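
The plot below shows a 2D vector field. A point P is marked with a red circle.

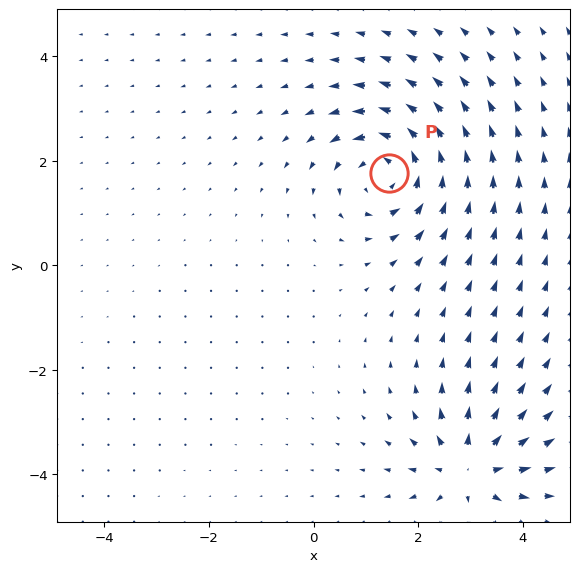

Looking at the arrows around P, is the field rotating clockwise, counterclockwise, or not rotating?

Near P at (1.4, 1.8) the arrows circulate counterclockwise. The curl (z-component) there is about +6; positive curl means counterclockwise rotation.

counterclockwise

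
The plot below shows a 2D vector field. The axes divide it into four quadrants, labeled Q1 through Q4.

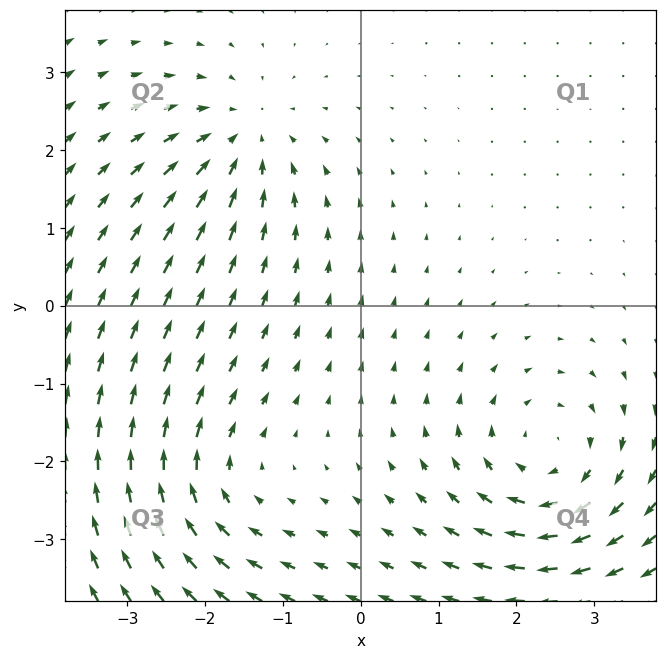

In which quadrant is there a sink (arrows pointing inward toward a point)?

Q2

The sink sits at approximately (-1.5, 2.1), which lies in quadrant Q2. The divergence there is about -4, negative as expected for a sink.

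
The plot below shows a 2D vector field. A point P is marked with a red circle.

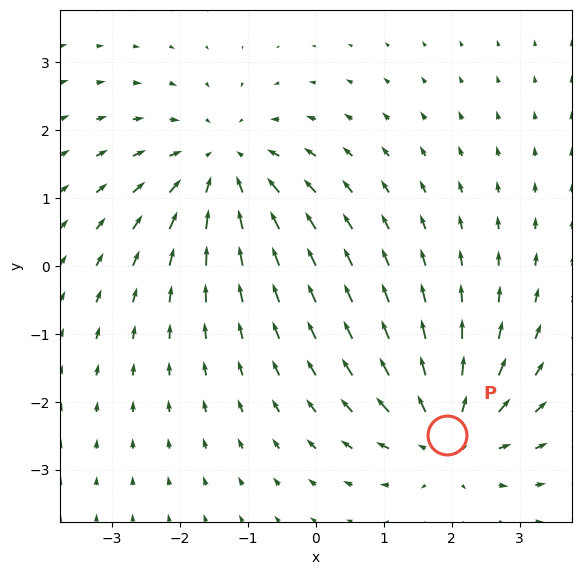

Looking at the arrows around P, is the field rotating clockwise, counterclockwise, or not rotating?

not rotating

Near P at (1.9, -2.5) the arrows show no circulation. The curl there is ≈0.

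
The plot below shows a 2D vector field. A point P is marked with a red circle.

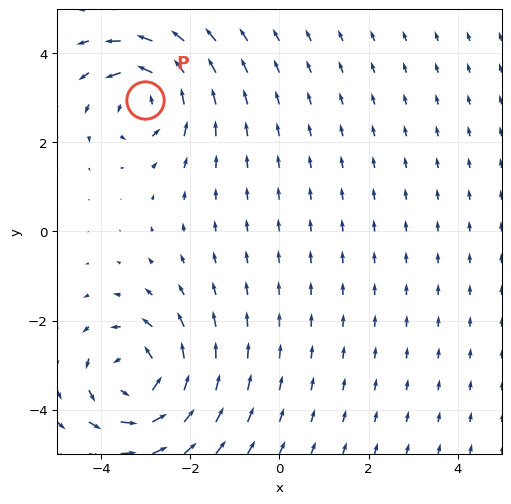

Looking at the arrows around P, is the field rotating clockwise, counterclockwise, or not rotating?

Near P at (-3.0, 2.9) the arrows circulate counterclockwise. The curl (z-component) there is about +4; positive curl means counterclockwise rotation.

counterclockwise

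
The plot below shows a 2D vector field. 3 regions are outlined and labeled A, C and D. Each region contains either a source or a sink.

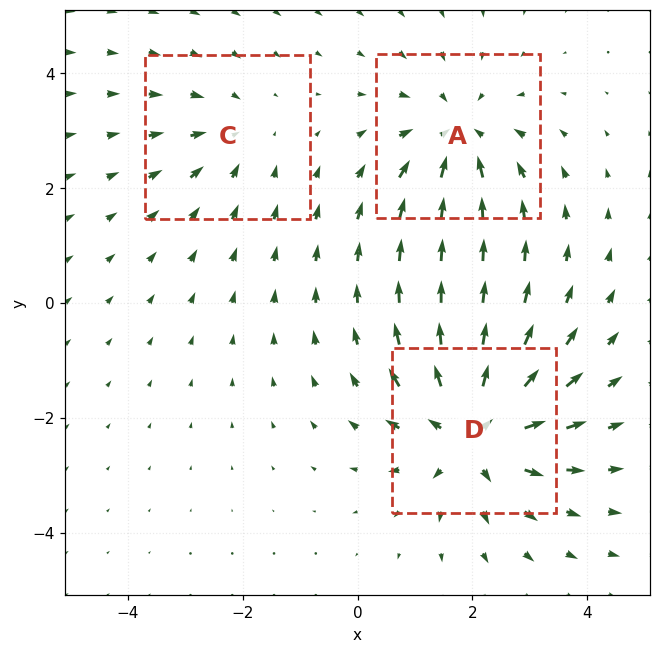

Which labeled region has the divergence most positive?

D

Divergence at each region's feature centre — A: about -3, C: about -2, D: about +5. Region D is most positive.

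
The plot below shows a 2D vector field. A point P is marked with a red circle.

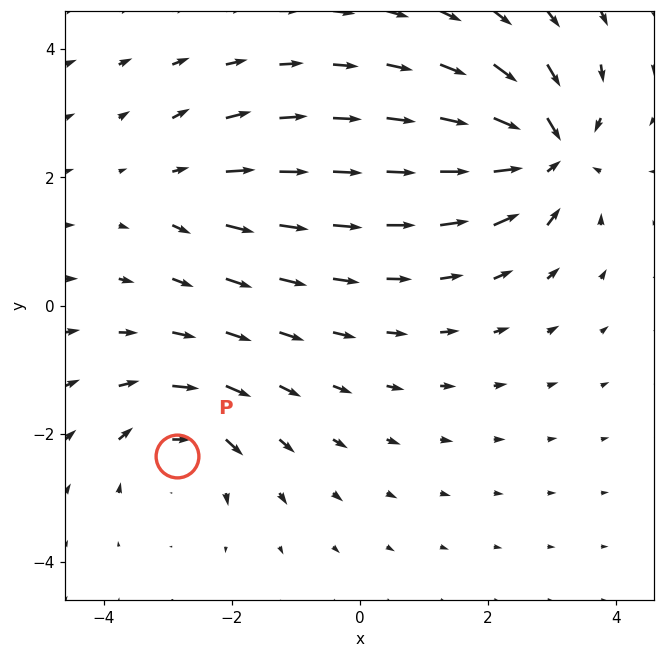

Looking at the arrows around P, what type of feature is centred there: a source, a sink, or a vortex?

vortex

At P (-2.8, -2.3) the arrows circulate clockwise. Divergence ≈0, curl about -4 — near-zero divergence with nonzero curl is a vortex.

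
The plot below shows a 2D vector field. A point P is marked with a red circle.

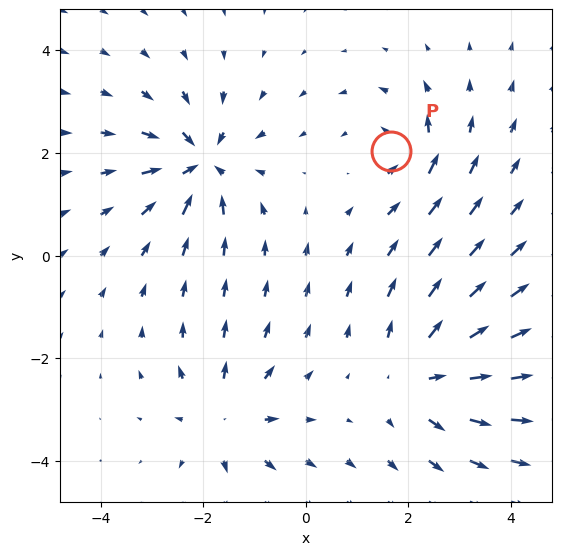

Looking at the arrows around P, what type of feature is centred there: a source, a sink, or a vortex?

At P (1.7, 2.0) the arrows circulate counterclockwise. Divergence ≈0, curl about +3 — near-zero divergence with nonzero curl is a vortex.

vortex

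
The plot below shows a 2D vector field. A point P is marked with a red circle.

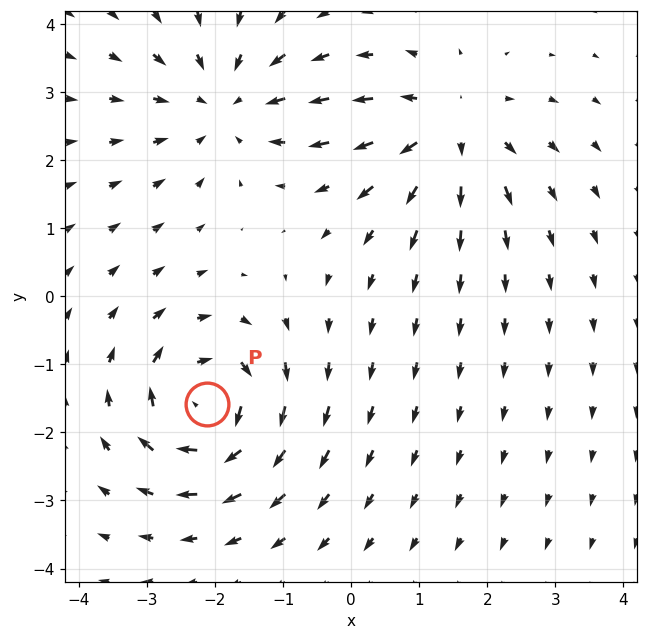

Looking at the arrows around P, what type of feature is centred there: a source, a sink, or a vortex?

At P (-2.1, -1.6) the arrows circulate clockwise. Divergence ≈0, curl about -6 — near-zero divergence with nonzero curl is a vortex.

vortex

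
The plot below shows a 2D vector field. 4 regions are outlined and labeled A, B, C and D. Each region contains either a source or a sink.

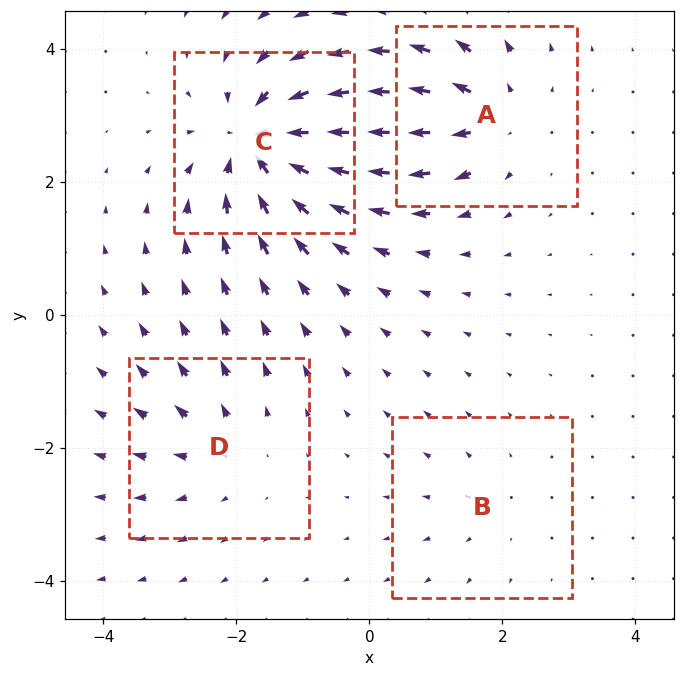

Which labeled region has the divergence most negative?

C

Divergence at each region's feature centre — A: about +5, B: about +2, C: about -8, D: about +3. Region C is most negative.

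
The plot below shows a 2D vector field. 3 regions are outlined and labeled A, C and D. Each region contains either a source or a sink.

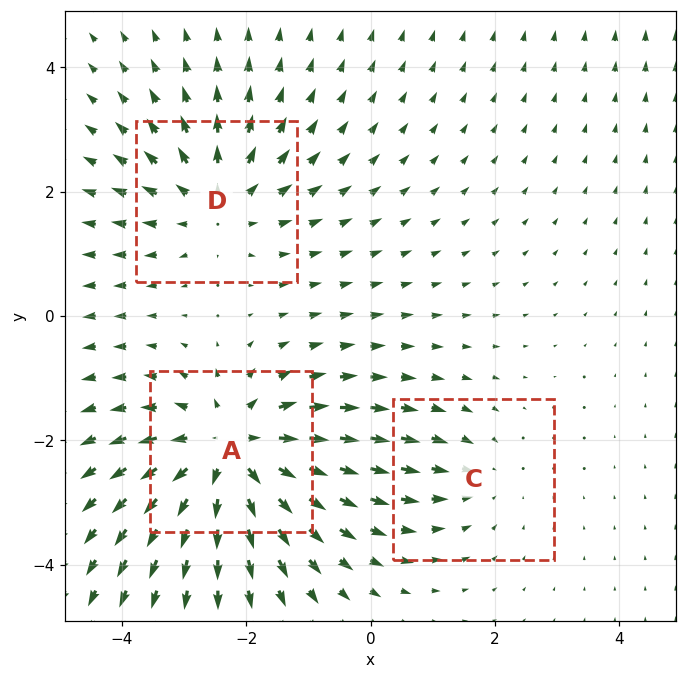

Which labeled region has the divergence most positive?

Divergence at each region's feature centre — A: about +5, C: about -2, D: about +3. Region A is most positive.

A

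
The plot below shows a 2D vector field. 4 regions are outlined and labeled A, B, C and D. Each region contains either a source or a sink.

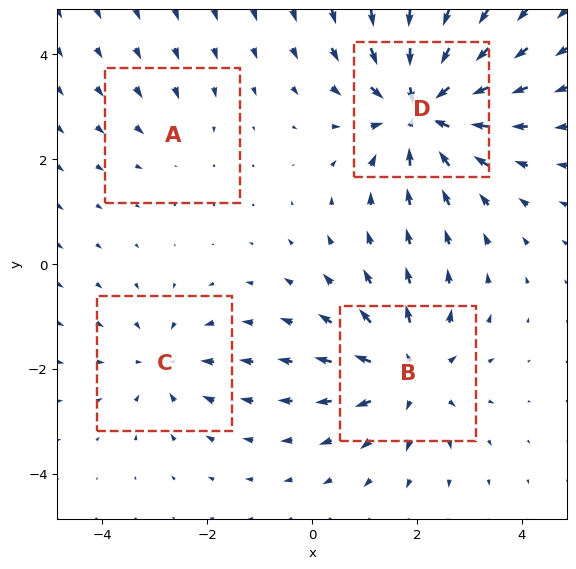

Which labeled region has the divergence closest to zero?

A

Divergence at each region's feature centre — A: about -2, B: about +5, C: about -3, D: about -7. Region A is closest to zero.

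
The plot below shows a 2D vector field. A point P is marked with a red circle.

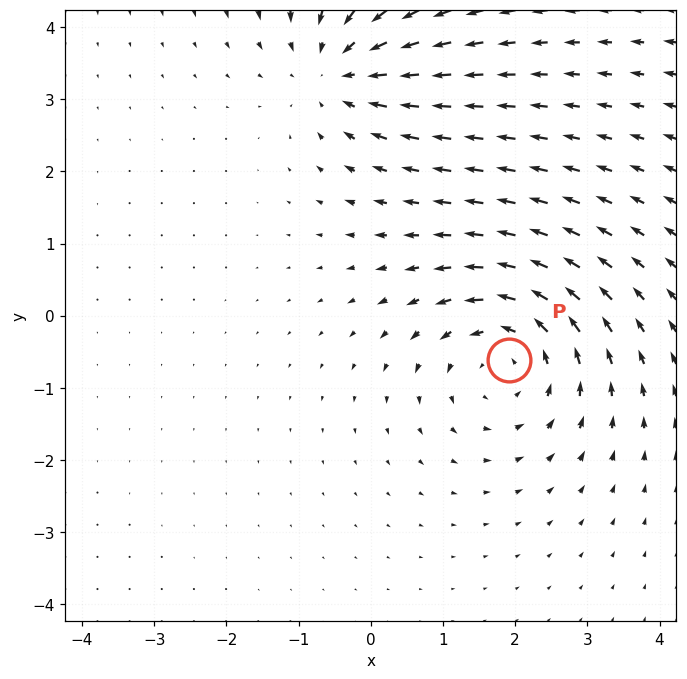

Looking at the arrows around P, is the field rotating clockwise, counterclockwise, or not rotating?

Near P at (1.9, -0.6) the arrows circulate counterclockwise. The curl (z-component) there is about +4; positive curl means counterclockwise rotation.

counterclockwise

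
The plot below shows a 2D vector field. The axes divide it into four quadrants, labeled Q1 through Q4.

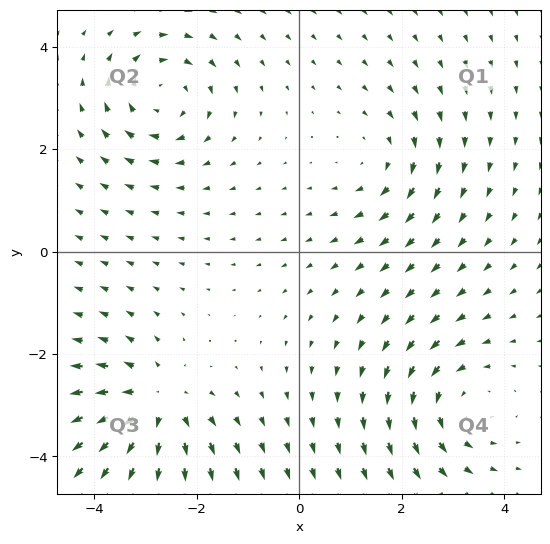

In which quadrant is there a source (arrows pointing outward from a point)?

The source sits at approximately (-2.8, -3.0), which lies in quadrant Q3. The divergence there is about +5, positive as expected for a source.

Q3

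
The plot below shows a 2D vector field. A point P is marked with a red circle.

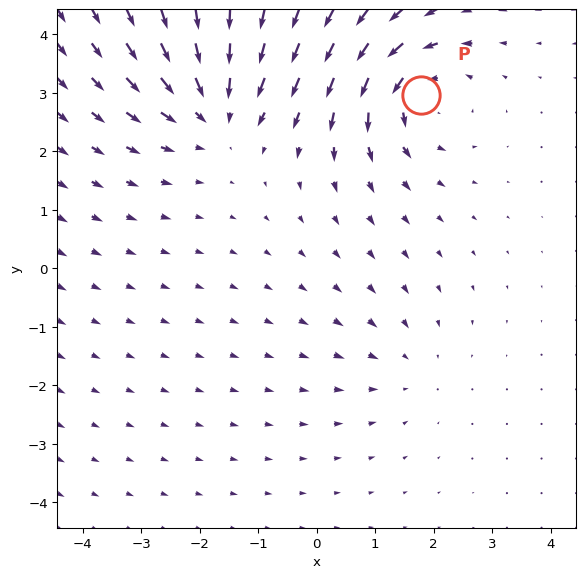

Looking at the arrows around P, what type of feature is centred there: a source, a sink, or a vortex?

vortex

At P (1.8, 3.0) the arrows circulate counterclockwise. Divergence ≈0, curl about +5 — near-zero divergence with nonzero curl is a vortex.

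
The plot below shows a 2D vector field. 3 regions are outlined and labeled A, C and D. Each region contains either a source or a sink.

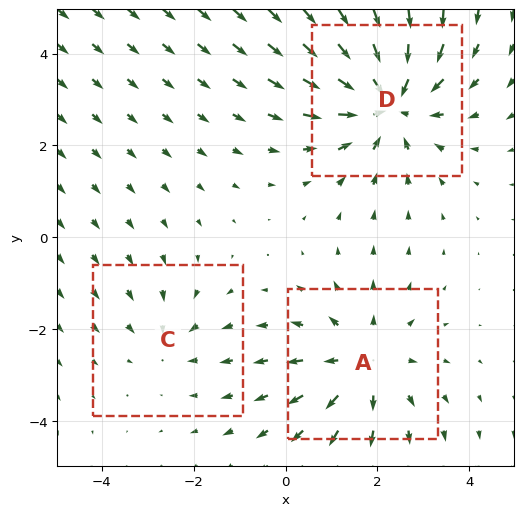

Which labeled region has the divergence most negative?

Divergence at each region's feature centre — A: about +3, C: about -2, D: about -4. Region D is most negative.

D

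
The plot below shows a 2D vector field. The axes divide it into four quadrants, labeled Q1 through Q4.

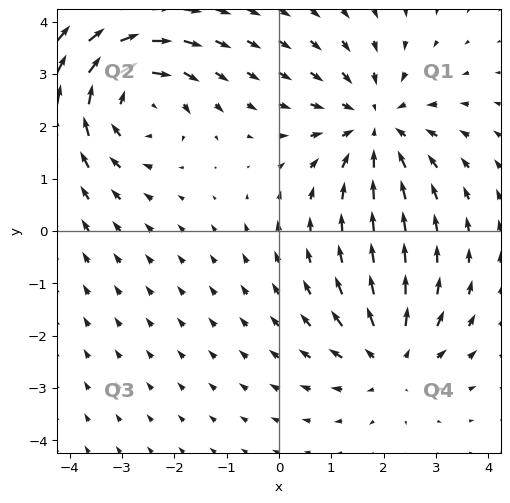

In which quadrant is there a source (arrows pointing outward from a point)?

Q4

The source sits at approximately (2.1, -2.5), which lies in quadrant Q4. The divergence there is about +3, positive as expected for a source.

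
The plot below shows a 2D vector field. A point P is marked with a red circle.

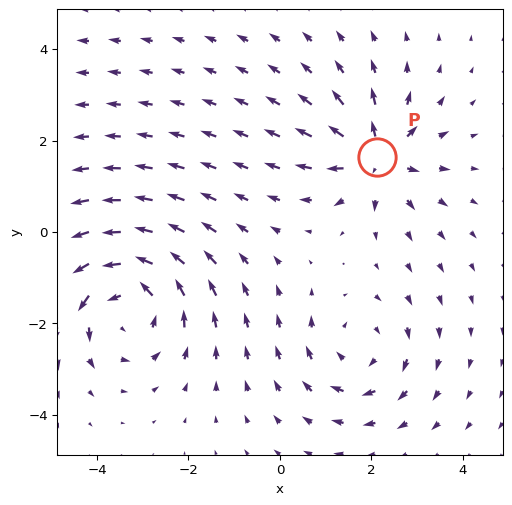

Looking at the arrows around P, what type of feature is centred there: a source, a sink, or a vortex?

source

At P (2.1, 1.6) the arrows spread outward. Divergence about +5, curl ≈0 — positive divergence with near-zero curl is a source.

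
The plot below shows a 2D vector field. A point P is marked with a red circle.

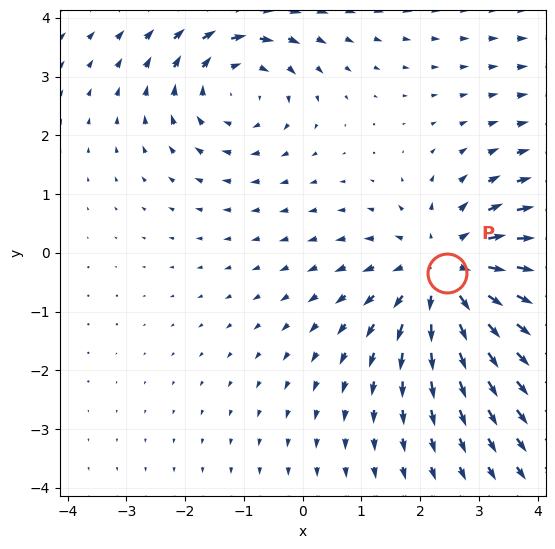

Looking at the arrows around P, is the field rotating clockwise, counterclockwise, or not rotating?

Near P at (2.5, -0.3) the arrows show no circulation. The curl there is ≈0.

not rotating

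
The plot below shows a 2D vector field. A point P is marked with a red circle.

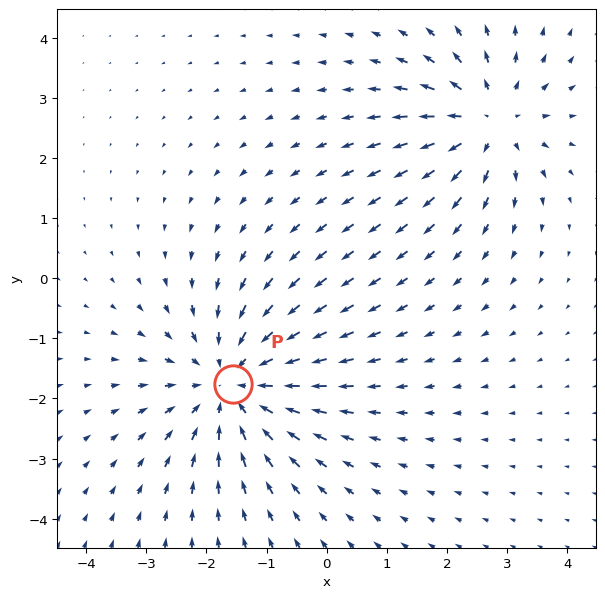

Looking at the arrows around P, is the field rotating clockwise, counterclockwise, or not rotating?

Near P at (-1.6, -1.8) the arrows show no circulation. The curl there is ≈0.

not rotating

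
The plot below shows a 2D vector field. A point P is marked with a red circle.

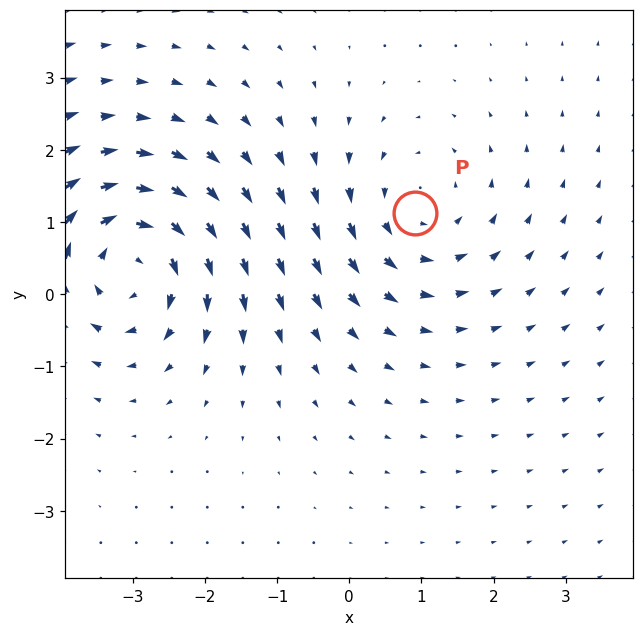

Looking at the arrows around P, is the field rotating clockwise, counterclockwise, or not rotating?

Near P at (0.9, 1.1) the arrows circulate counterclockwise. The curl (z-component) there is about +3; positive curl means counterclockwise rotation.

counterclockwise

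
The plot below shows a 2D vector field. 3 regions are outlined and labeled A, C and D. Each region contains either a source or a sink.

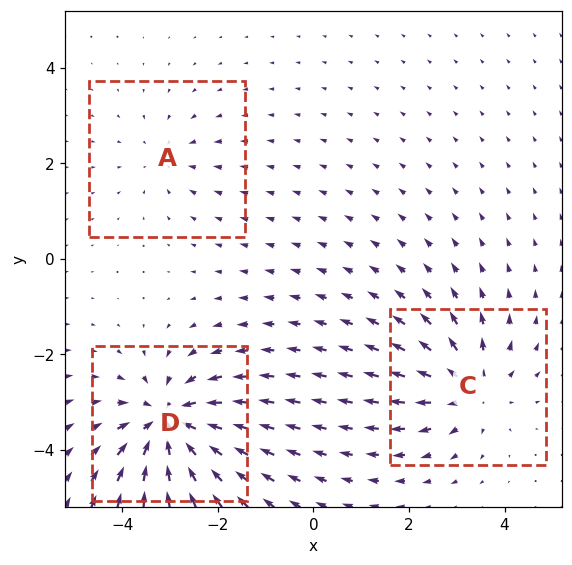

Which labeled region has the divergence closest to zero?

A

Divergence at each region's feature centre — A: about -2, C: about +3, D: about -5. Region A is closest to zero.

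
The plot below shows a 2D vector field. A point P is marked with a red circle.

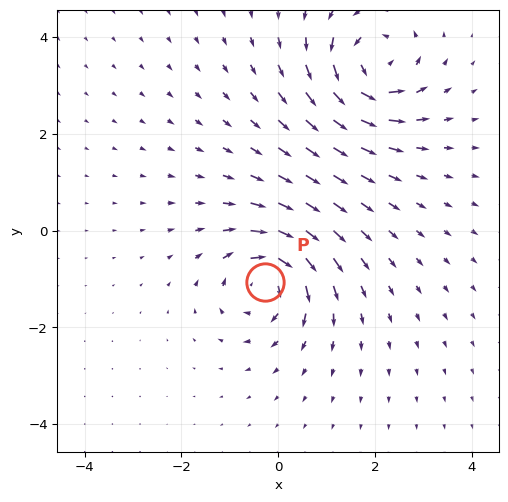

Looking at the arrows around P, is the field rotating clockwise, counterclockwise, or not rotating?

Near P at (-0.3, -1.1) the arrows circulate clockwise. The curl (z-component) there is about -7; negative curl means clockwise rotation.

clockwise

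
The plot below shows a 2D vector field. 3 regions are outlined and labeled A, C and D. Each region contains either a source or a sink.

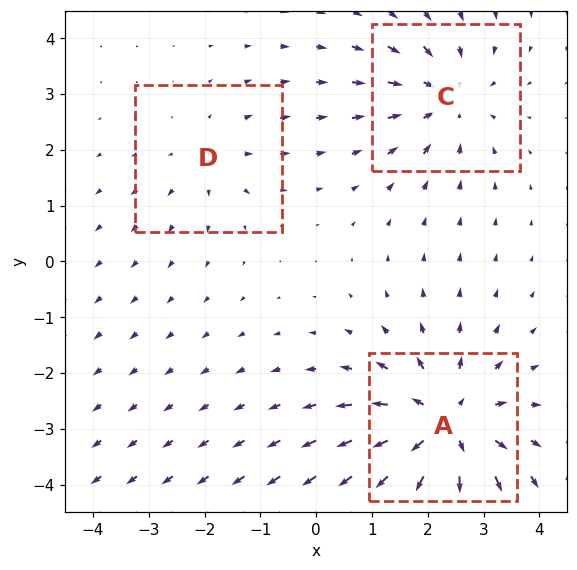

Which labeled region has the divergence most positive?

Divergence at each region's feature centre — A: about +5, C: about -3, D: about +2. Region A is most positive.

A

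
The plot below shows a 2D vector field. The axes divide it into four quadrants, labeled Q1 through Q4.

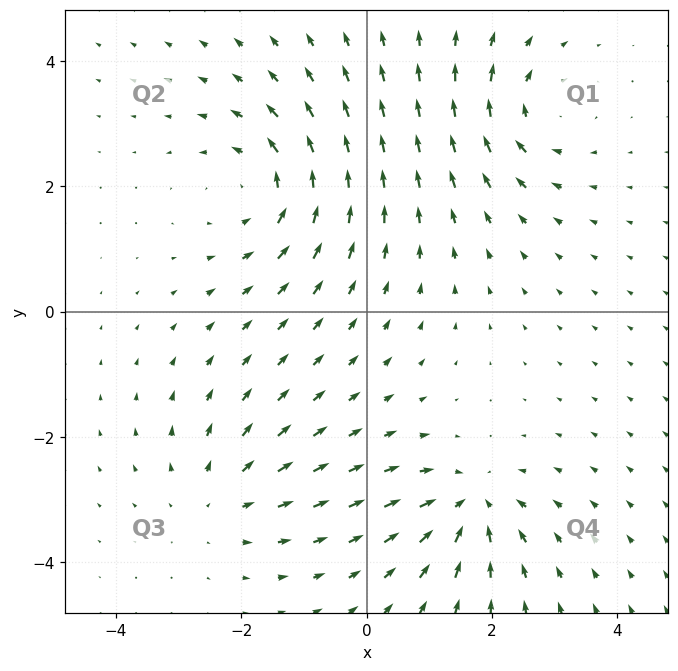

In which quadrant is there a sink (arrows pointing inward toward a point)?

The sink sits at approximately (1.7, -3.1), which lies in quadrant Q4. The divergence there is about -6, negative as expected for a sink.

Q4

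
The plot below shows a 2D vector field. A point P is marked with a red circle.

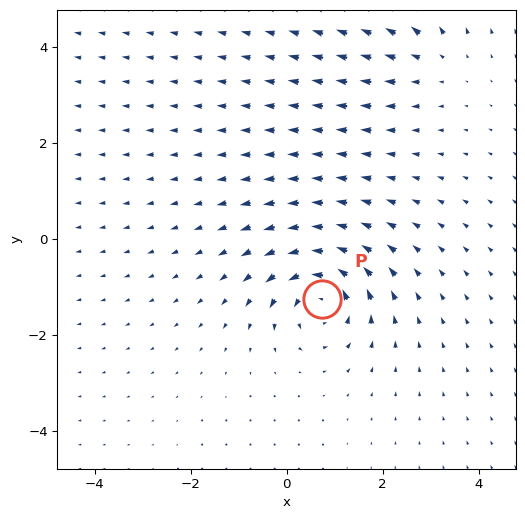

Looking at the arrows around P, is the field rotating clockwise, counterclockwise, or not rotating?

counterclockwise

Near P at (0.7, -1.2) the arrows circulate counterclockwise. The curl (z-component) there is about +6; positive curl means counterclockwise rotation.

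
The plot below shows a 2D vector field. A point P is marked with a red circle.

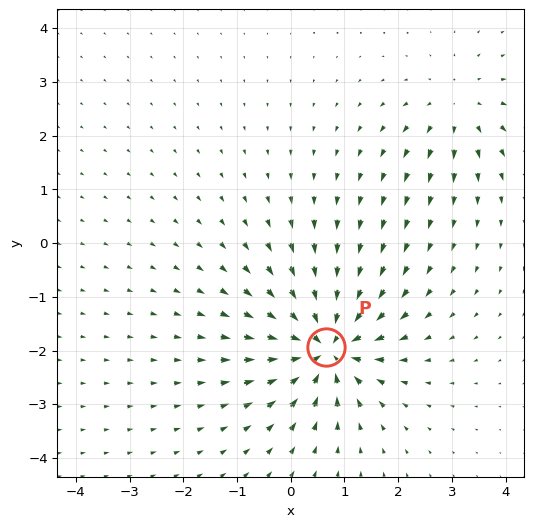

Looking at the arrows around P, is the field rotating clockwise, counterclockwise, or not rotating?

not rotating

Near P at (0.7, -1.9) the arrows show no circulation. The curl there is ≈0.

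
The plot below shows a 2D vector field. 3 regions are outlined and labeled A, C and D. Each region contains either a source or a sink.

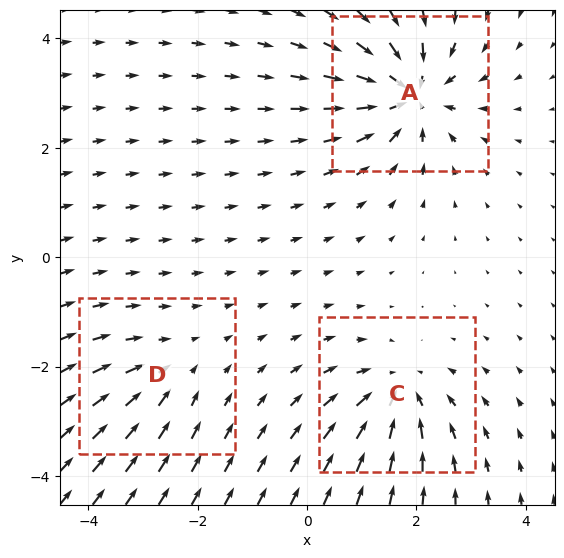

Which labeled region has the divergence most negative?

A

Divergence at each region's feature centre — A: about -6, C: about -4, D: about -2. Region A is most negative.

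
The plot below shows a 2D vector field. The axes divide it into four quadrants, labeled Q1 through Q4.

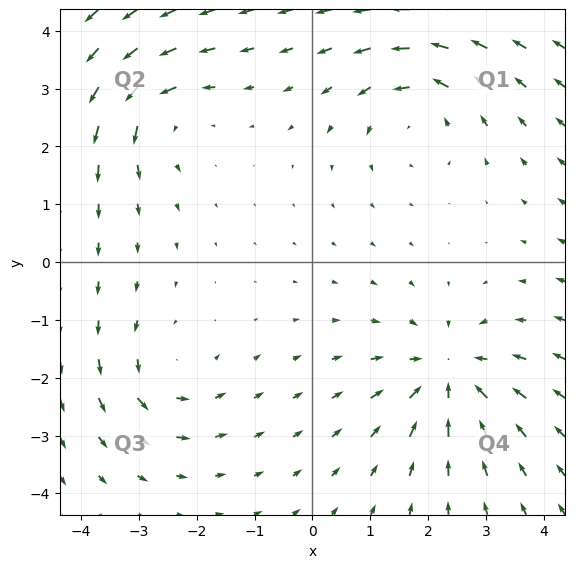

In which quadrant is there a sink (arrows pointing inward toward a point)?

Q4

The sink sits at approximately (2.4, -1.9), which lies in quadrant Q4. The divergence there is about -5, negative as expected for a sink.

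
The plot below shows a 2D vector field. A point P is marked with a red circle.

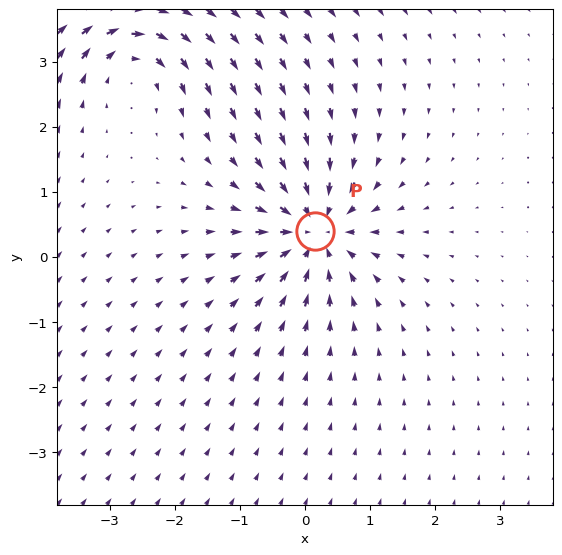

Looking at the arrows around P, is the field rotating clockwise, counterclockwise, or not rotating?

Near P at (0.1, 0.4) the arrows show no circulation. The curl there is ≈0.

not rotating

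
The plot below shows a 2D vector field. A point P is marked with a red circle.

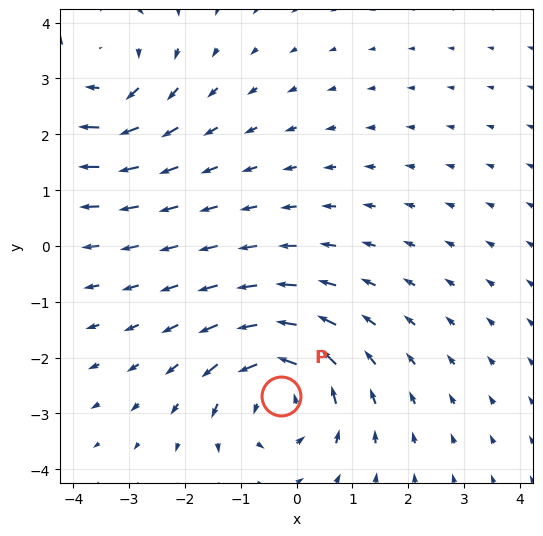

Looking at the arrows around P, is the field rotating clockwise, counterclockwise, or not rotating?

counterclockwise

Near P at (-0.3, -2.7) the arrows circulate counterclockwise. The curl (z-component) there is about +4; positive curl means counterclockwise rotation.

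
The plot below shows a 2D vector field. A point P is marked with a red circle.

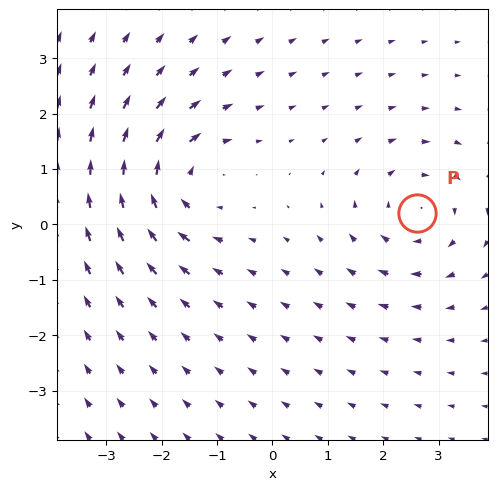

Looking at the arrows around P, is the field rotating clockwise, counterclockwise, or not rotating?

clockwise

Near P at (2.6, 0.2) the arrows circulate clockwise. The curl (z-component) there is about -3; negative curl means clockwise rotation.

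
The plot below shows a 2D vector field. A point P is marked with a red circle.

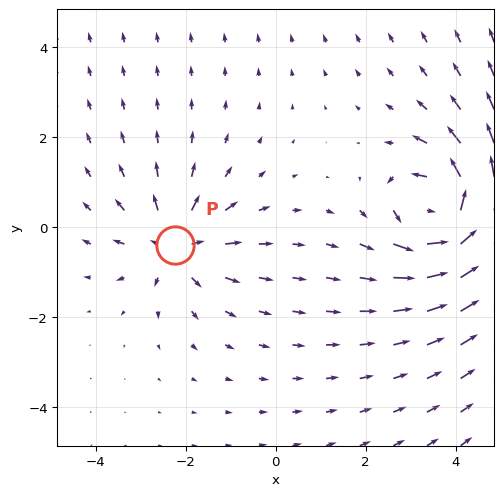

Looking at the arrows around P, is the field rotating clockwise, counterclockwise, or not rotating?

not rotating

Near P at (-2.2, -0.4) the arrows show no circulation. The curl there is ≈0.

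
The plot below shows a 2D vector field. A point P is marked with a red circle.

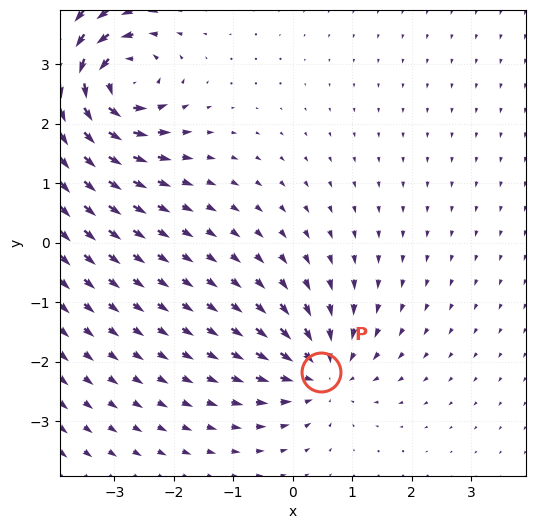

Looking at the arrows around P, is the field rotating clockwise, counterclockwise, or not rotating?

Near P at (0.5, -2.2) the arrows show no circulation. The curl there is ≈0.

not rotating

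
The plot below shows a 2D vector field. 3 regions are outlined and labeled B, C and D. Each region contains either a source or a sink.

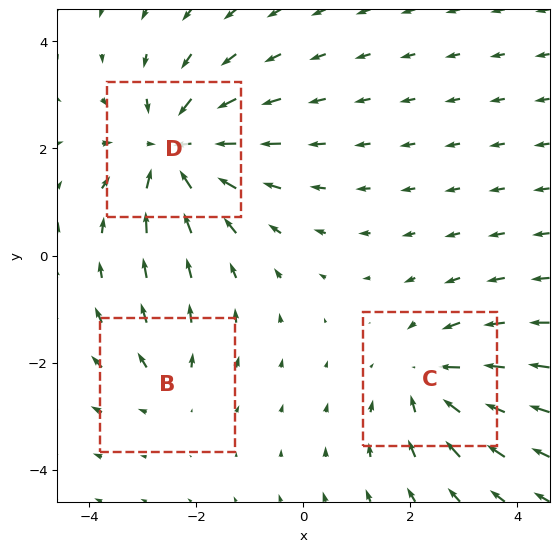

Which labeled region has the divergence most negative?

Divergence at each region's feature centre — B: about +2, C: about -3, D: about -5. Region D is most negative.

D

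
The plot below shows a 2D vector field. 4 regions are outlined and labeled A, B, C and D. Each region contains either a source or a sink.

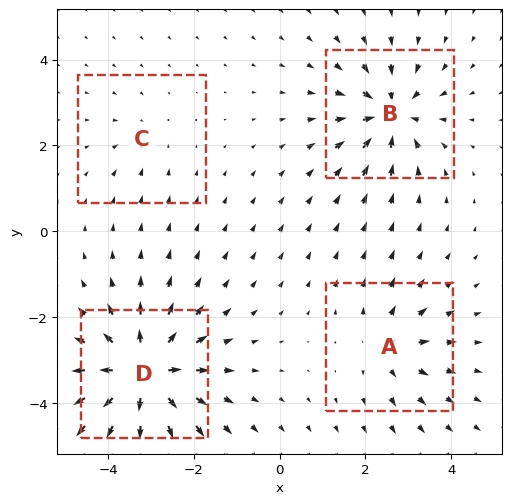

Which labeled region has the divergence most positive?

Divergence at each region's feature centre — A: about +4, B: about -6, C: about -2, D: about +8. Region D is most positive.

D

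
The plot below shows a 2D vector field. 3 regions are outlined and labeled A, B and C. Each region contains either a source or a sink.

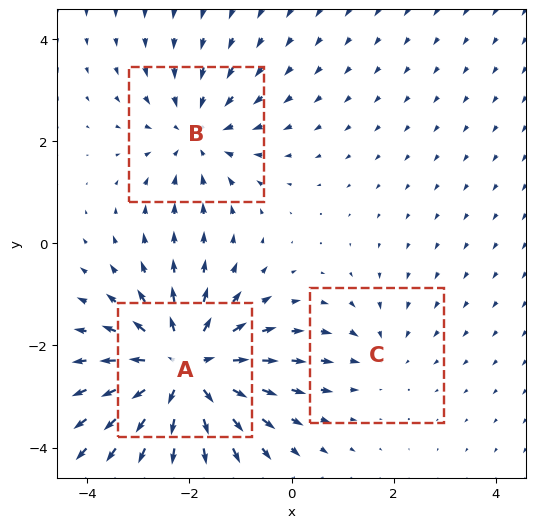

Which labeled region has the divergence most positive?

A

Divergence at each region's feature centre — A: about +5, B: about -3, C: about -2. Region A is most positive.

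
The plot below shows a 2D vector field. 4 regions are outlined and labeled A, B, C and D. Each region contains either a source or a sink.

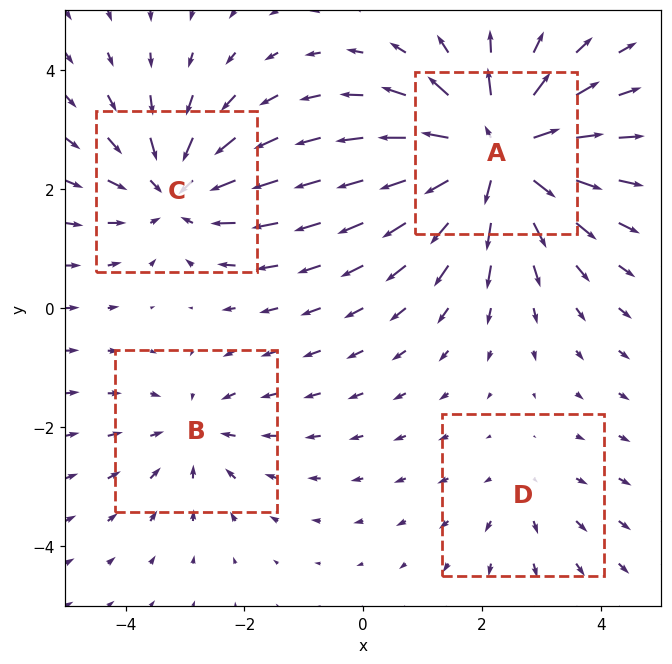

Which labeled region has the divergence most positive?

Divergence at each region's feature centre — A: about +7, B: about -3, C: about -4, D: about +2. Region A is most positive.

A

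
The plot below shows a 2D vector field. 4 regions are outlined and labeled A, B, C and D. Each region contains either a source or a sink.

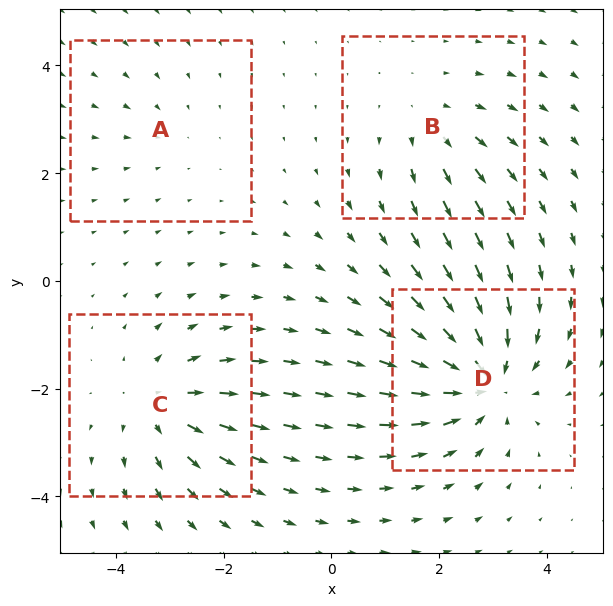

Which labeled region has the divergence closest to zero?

Divergence at each region's feature centre — A: about -2, B: about +3, C: about +5, D: about -7. Region A is closest to zero.

A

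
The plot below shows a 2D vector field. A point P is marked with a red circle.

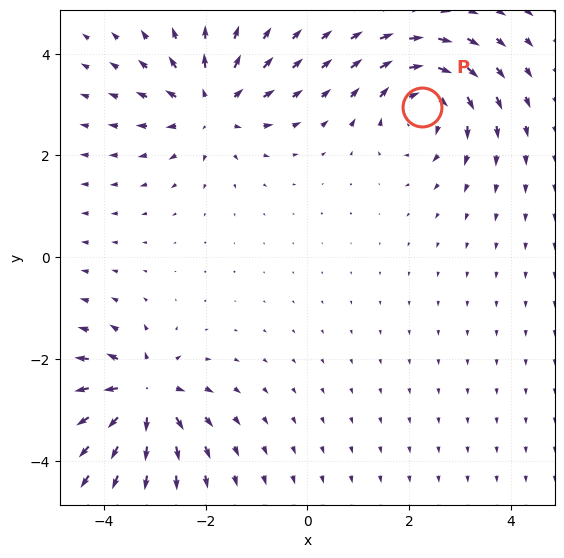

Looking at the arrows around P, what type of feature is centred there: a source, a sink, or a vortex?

At P (2.3, 3.0) the arrows circulate clockwise. Divergence ≈0, curl about -5 — near-zero divergence with nonzero curl is a vortex.

vortex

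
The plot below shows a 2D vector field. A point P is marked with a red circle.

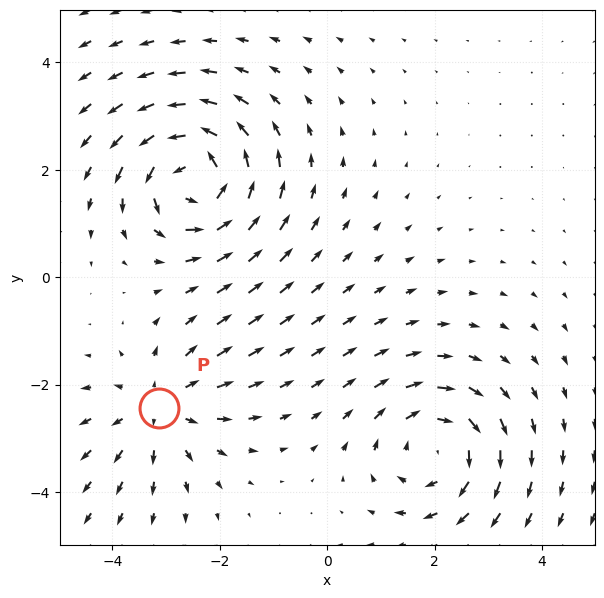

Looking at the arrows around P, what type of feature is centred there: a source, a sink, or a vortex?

source

At P (-3.1, -2.4) the arrows spread outward. Divergence about +4, curl ≈0 — positive divergence with near-zero curl is a source.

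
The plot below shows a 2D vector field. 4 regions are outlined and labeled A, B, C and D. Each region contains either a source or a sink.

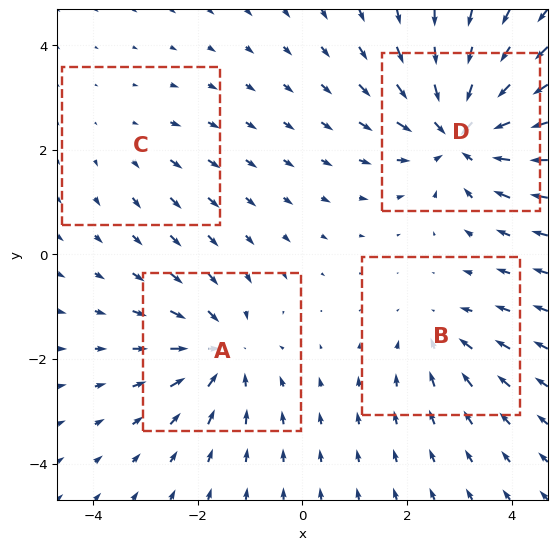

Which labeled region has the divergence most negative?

D

Divergence at each region's feature centre — A: about -4, B: about -3, C: about +2, D: about -6. Region D is most negative.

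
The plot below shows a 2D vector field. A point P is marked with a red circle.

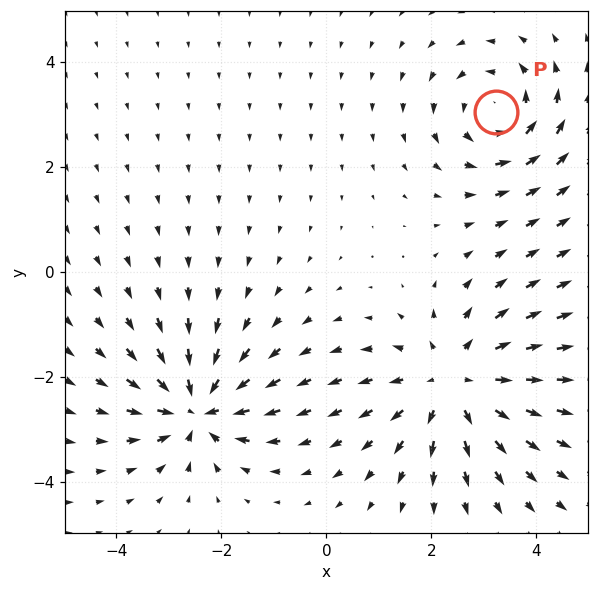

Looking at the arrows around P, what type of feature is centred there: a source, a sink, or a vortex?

At P (3.2, 3.0) the arrows circulate counterclockwise. Divergence ≈0, curl about +3 — near-zero divergence with nonzero curl is a vortex.

vortex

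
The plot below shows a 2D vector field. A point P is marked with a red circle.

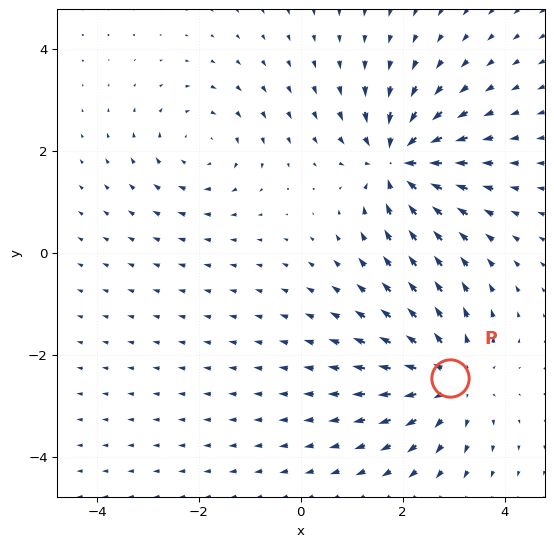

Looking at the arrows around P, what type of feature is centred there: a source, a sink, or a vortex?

At P (2.9, -2.5) the arrows spread outward. Divergence about +4, curl ≈0 — positive divergence with near-zero curl is a source.

source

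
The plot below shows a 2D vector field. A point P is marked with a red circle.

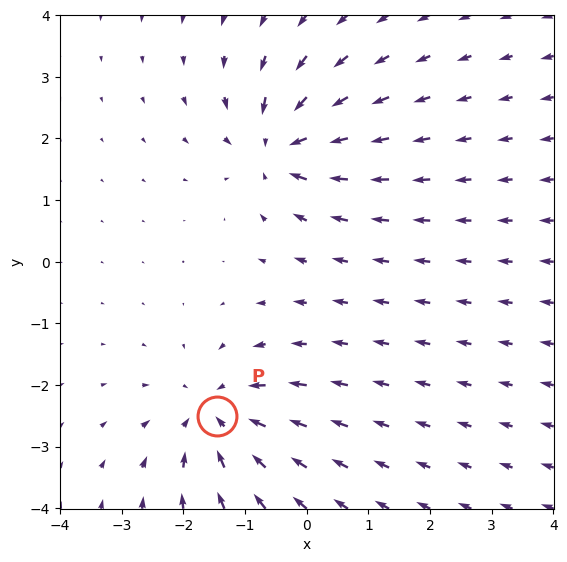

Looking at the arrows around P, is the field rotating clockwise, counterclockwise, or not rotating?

Near P at (-1.5, -2.5) the arrows show no circulation. The curl there is ≈0.

not rotating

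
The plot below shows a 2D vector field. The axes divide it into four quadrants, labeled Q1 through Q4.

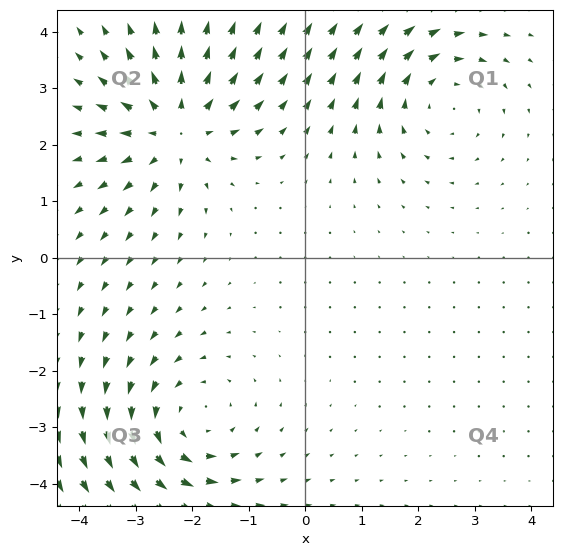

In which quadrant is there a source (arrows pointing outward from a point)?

Q2

The source sits at approximately (-2.3, 2.3), which lies in quadrant Q2. The divergence there is about +4, positive as expected for a source.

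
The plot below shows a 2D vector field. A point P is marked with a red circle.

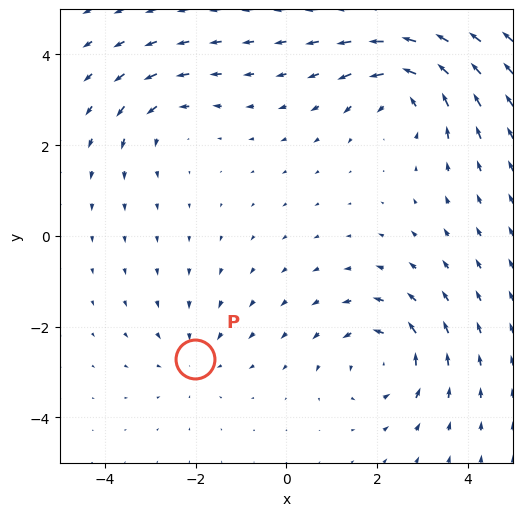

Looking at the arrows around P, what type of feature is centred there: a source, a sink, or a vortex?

sink

At P (-2.0, -2.7) the arrows converge inward. Divergence about -3, curl ≈0 — negative divergence with near-zero curl is a sink.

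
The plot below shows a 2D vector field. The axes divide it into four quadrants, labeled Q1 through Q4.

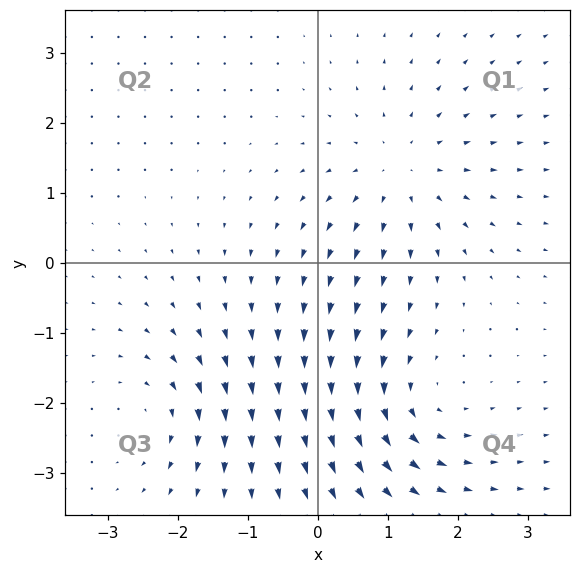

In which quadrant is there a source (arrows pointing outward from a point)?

Q1

The source sits at approximately (1.2, 1.3), which lies in quadrant Q1. The divergence there is about +4, positive as expected for a source.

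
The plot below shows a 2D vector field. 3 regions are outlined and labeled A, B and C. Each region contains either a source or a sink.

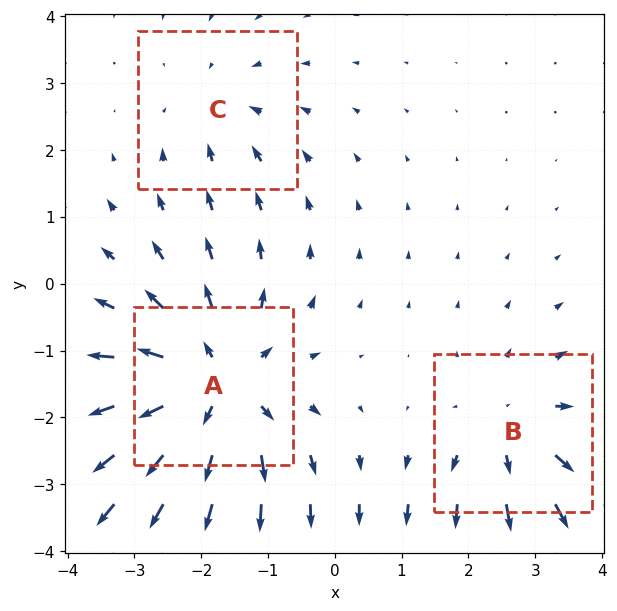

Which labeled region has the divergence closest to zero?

C

Divergence at each region's feature centre — A: about +5, B: about +3, C: about -2. Region C is closest to zero.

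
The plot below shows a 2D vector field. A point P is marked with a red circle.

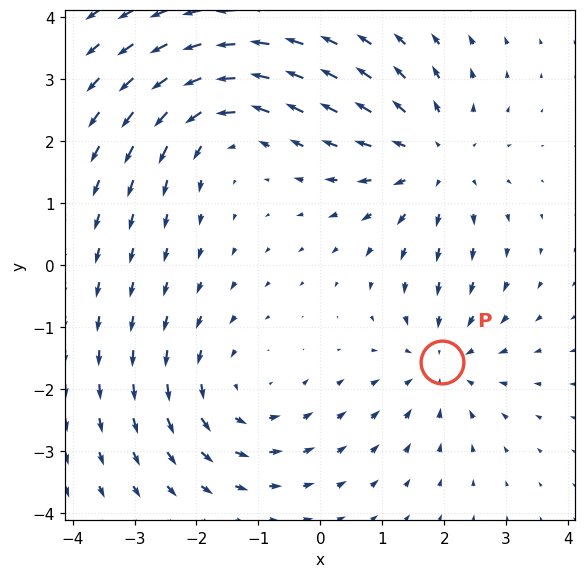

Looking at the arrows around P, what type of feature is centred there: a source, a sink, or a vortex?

At P (2.0, -1.6) the arrows converge inward. Divergence about -4, curl ≈0 — negative divergence with near-zero curl is a sink.

sink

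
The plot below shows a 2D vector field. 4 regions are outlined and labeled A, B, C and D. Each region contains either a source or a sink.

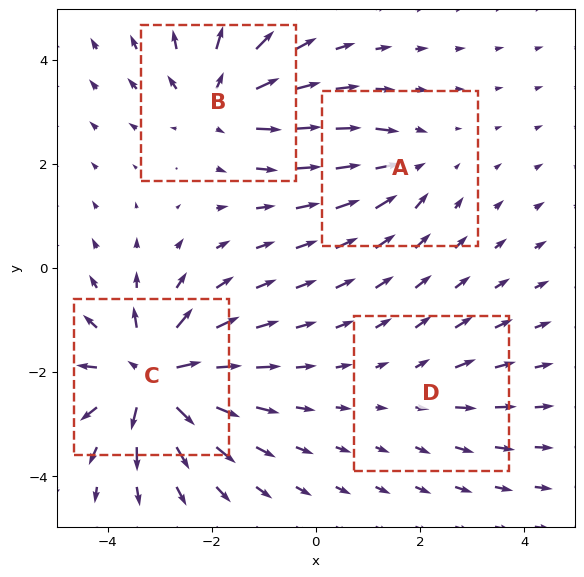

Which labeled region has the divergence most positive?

Divergence at each region's feature centre — A: about -3, B: about +5, C: about +8, D: about +2. Region C is most positive.

C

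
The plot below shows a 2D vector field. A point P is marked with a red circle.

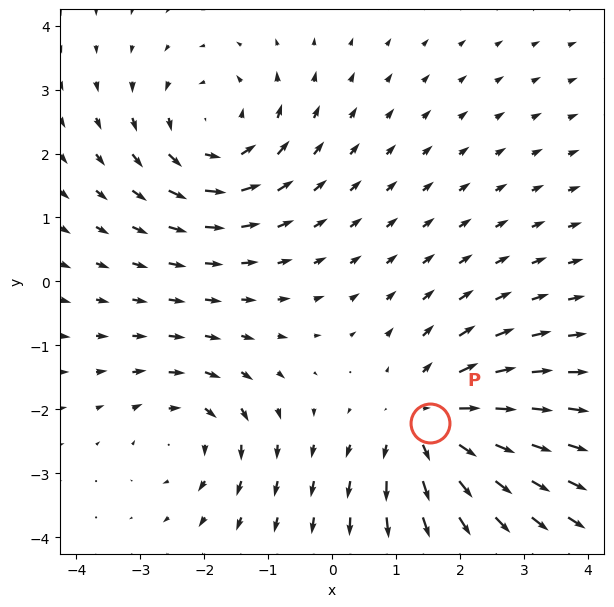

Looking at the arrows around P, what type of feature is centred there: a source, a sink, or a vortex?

source

At P (1.5, -2.2) the arrows spread outward. Divergence about +5, curl ≈0 — positive divergence with near-zero curl is a source.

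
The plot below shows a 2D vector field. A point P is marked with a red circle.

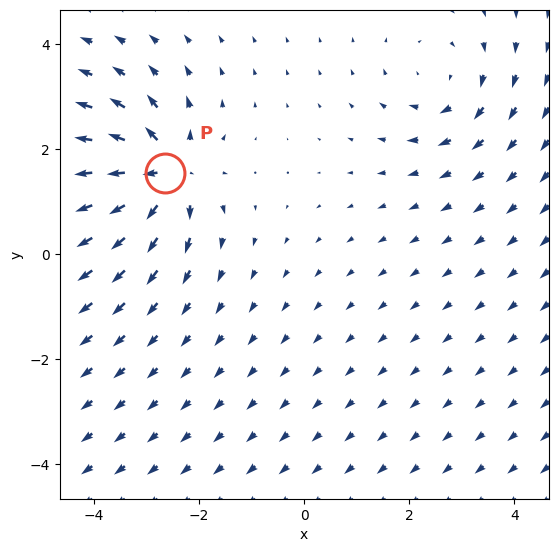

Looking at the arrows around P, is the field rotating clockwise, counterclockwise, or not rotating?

Near P at (-2.7, 1.5) the arrows show no circulation. The curl there is ≈0.

not rotating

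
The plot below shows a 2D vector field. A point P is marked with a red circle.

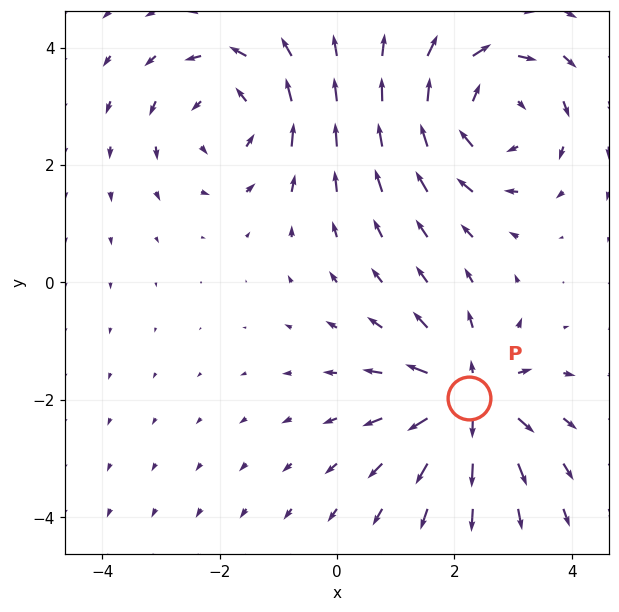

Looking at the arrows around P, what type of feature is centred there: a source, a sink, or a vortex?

source

At P (2.2, -2.0) the arrows spread outward. Divergence about +5, curl ≈0 — positive divergence with near-zero curl is a source.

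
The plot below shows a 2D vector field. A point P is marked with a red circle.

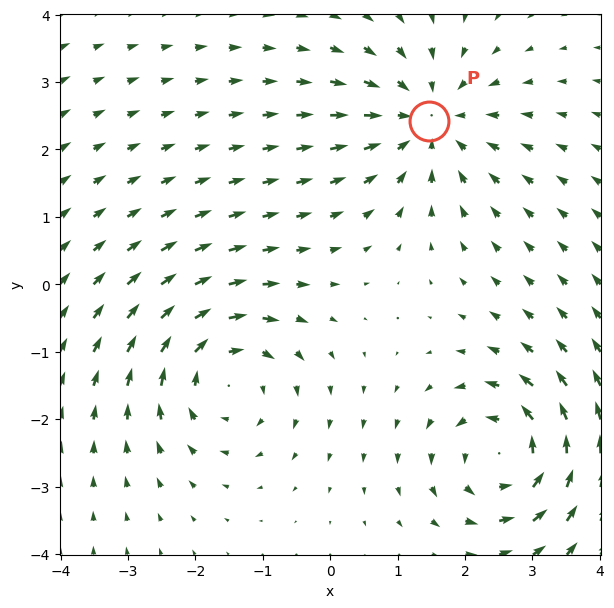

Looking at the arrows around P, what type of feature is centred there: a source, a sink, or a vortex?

At P (1.5, 2.4) the arrows converge inward. Divergence about -5, curl ≈0 — negative divergence with near-zero curl is a sink.

sink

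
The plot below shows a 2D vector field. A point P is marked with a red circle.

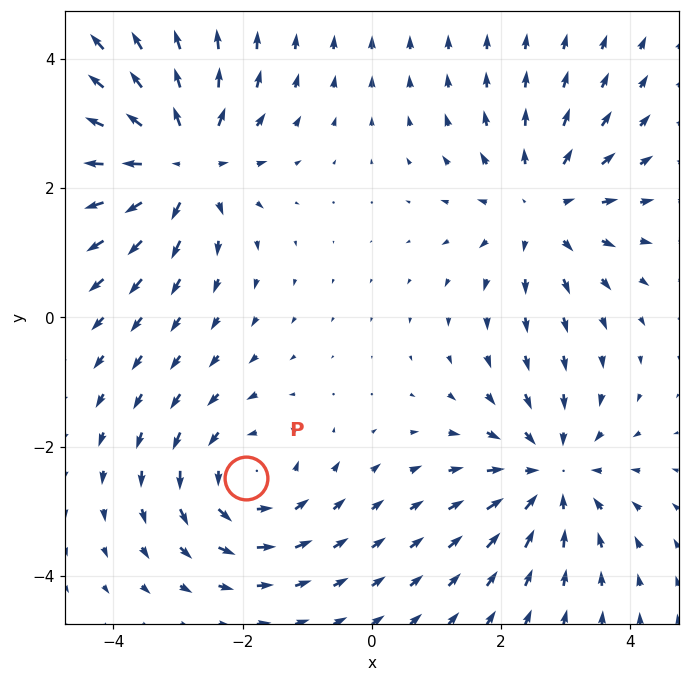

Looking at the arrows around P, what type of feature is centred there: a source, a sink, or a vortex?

vortex

At P (-1.9, -2.5) the arrows circulate counterclockwise. Divergence ≈0, curl about +4 — near-zero divergence with nonzero curl is a vortex.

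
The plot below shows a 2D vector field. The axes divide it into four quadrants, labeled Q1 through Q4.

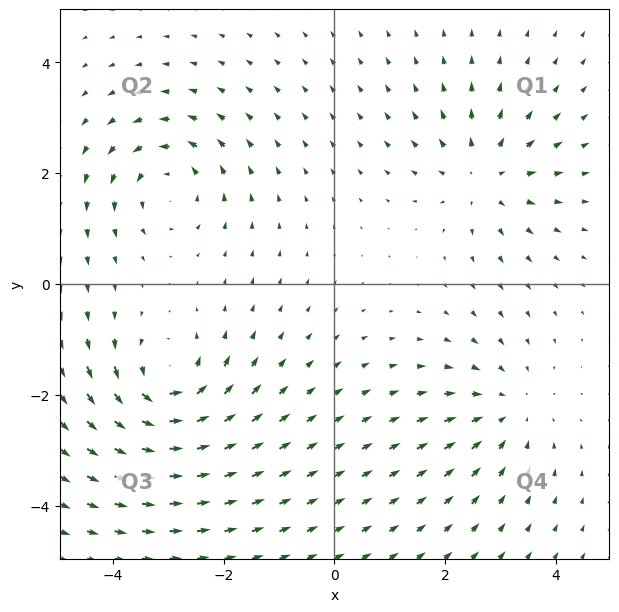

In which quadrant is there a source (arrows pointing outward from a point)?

Q1

The source sits at approximately (2.7, 1.9), which lies in quadrant Q1. The divergence there is about +4, positive as expected for a source.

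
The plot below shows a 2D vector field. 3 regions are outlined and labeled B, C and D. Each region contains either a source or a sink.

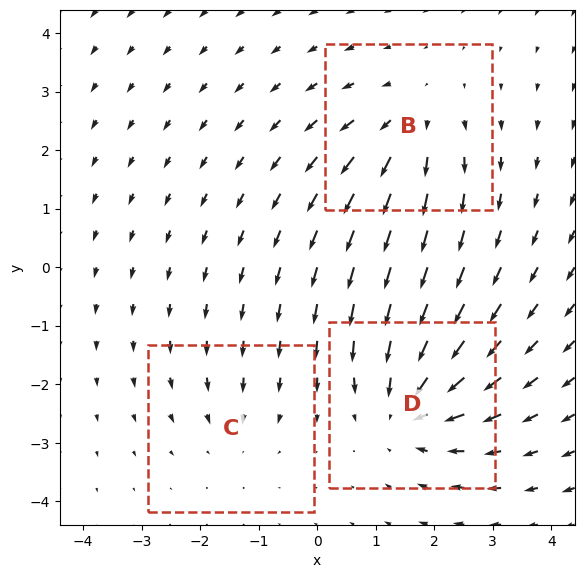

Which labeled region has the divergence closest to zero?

Divergence at each region's feature centre — B: about +3, C: about -2, D: about -4. Region C is closest to zero.

C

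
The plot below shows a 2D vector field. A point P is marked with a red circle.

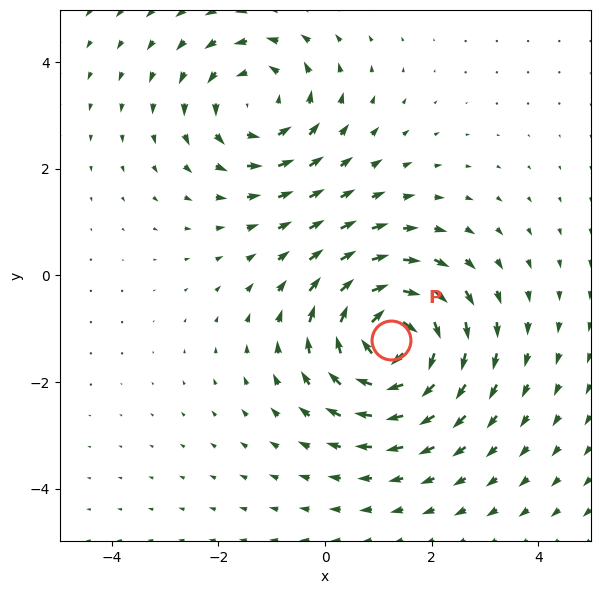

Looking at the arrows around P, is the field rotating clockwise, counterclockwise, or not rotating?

Near P at (1.2, -1.2) the arrows circulate clockwise. The curl (z-component) there is about -5; negative curl means clockwise rotation.

clockwise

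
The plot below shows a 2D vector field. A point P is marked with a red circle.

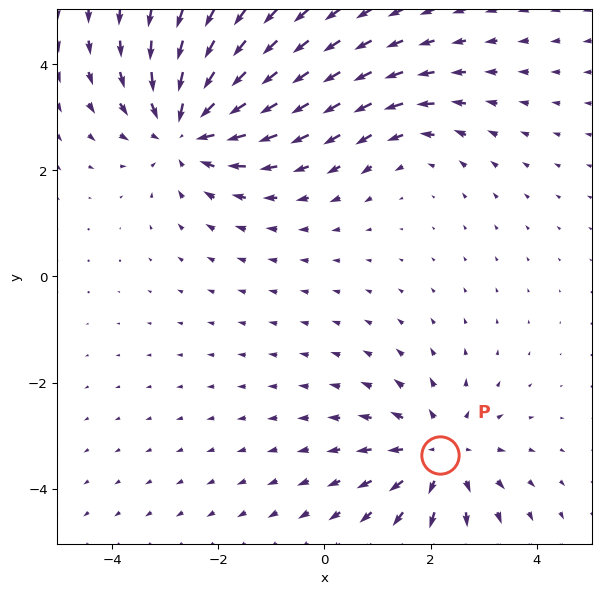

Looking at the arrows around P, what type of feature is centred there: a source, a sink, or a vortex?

At P (2.2, -3.4) the arrows spread outward. Divergence about +4, curl ≈0 — positive divergence with near-zero curl is a source.

source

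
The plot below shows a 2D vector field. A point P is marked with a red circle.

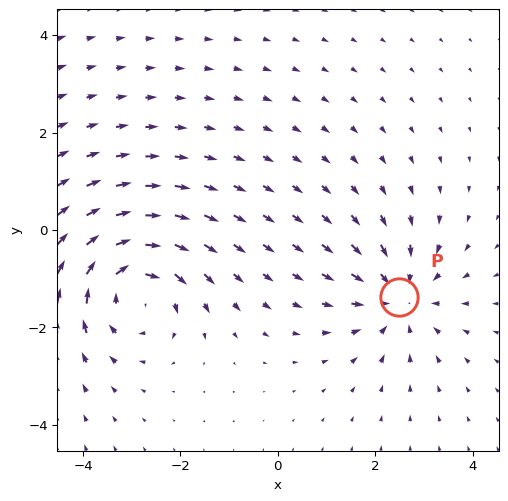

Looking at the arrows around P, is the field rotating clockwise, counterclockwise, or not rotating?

Near P at (2.5, -1.4) the arrows show no circulation. The curl there is ≈0.

not rotating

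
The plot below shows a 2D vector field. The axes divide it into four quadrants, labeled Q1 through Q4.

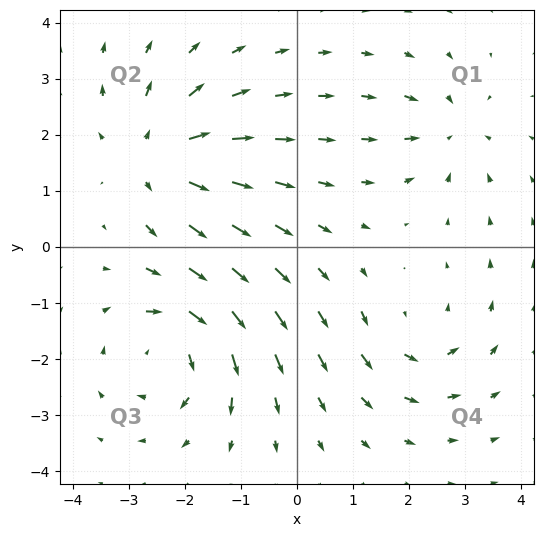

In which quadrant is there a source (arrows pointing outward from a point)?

The source sits at approximately (-2.5, 1.6), which lies in quadrant Q2. The divergence there is about +5, positive as expected for a source.

Q2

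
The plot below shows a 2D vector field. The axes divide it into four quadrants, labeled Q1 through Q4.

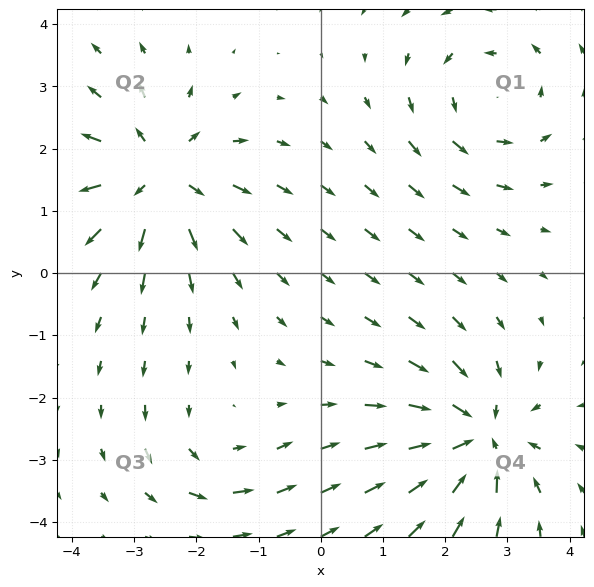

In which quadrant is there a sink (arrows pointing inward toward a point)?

The sink sits at approximately (2.5, -2.6), which lies in quadrant Q4. The divergence there is about -6, negative as expected for a sink.

Q4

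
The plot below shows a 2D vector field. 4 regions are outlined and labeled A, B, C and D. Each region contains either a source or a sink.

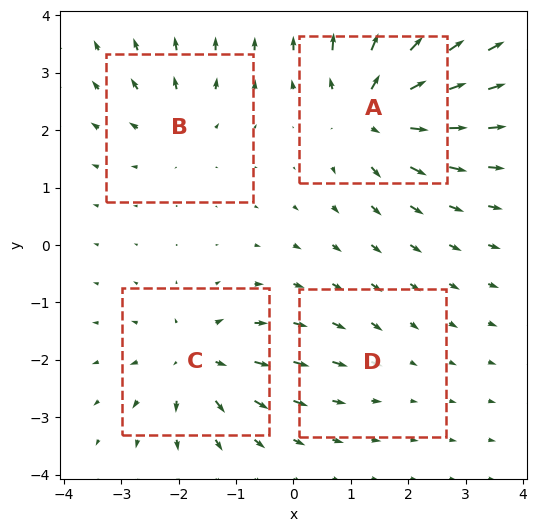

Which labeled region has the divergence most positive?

A

Divergence at each region's feature centre — A: about +8, B: about +4, C: about +6, D: about -2. Region A is most positive.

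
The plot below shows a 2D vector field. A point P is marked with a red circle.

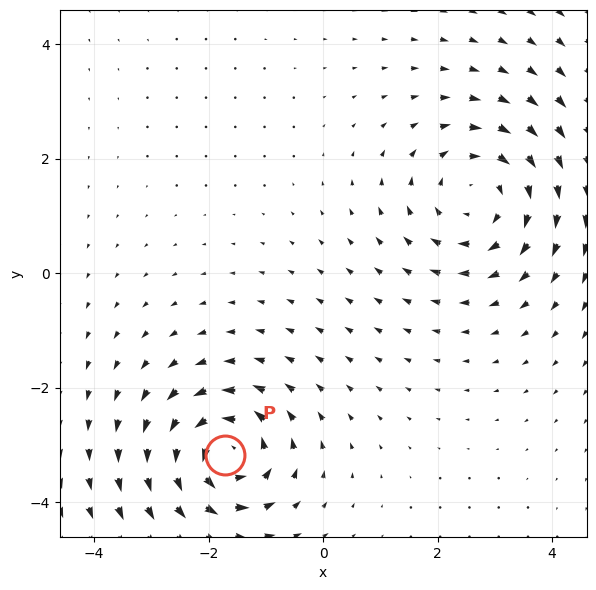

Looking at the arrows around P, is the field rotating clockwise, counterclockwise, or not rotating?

Near P at (-1.7, -3.2) the arrows circulate counterclockwise. The curl (z-component) there is about +6; positive curl means counterclockwise rotation.

counterclockwise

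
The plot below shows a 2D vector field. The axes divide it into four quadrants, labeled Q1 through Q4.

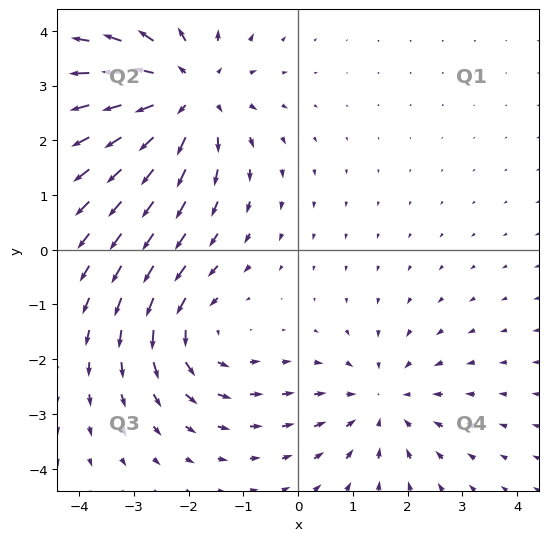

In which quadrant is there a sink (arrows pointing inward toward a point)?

Q4

The sink sits at approximately (1.5, -2.8), which lies in quadrant Q4. The divergence there is about -3, negative as expected for a sink.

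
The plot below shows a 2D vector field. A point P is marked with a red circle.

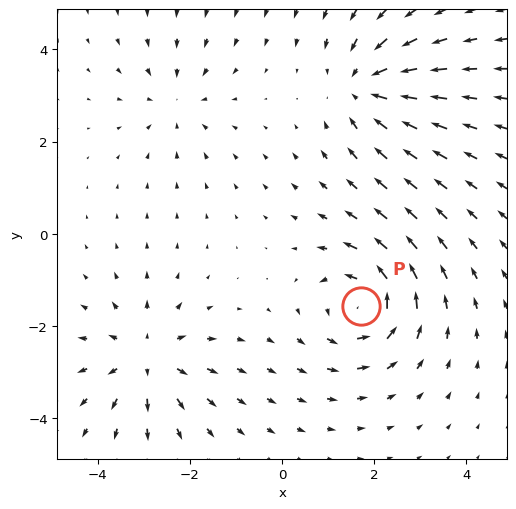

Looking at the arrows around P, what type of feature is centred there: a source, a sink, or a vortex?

vortex

At P (1.7, -1.6) the arrows circulate counterclockwise. Divergence ≈0, curl about +5 — near-zero divergence with nonzero curl is a vortex.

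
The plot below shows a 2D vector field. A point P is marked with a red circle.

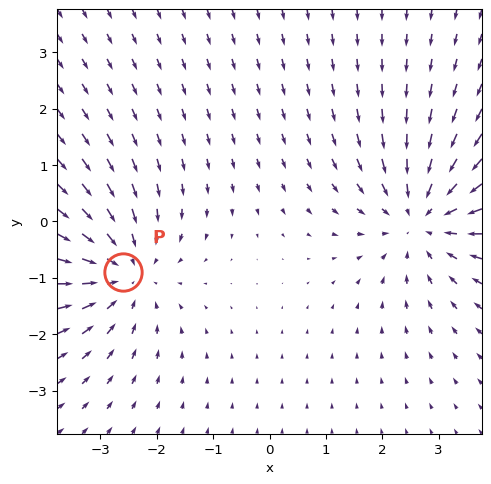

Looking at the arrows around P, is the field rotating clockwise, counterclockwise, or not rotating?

not rotating

Near P at (-2.6, -0.9) the arrows show no circulation. The curl there is ≈0.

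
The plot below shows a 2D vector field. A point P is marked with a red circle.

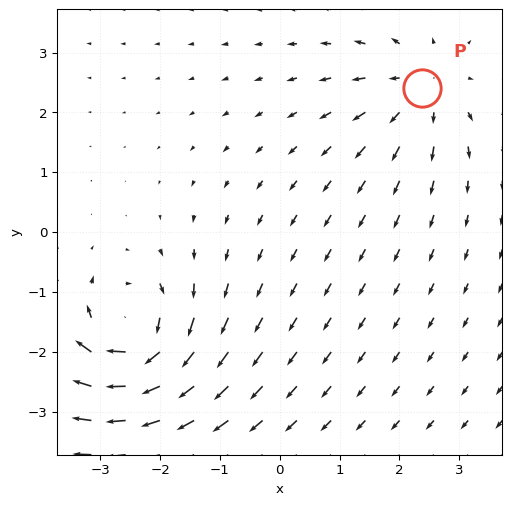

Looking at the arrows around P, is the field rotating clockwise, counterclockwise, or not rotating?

not rotating

Near P at (2.4, 2.4) the arrows show no circulation. The curl there is ≈0.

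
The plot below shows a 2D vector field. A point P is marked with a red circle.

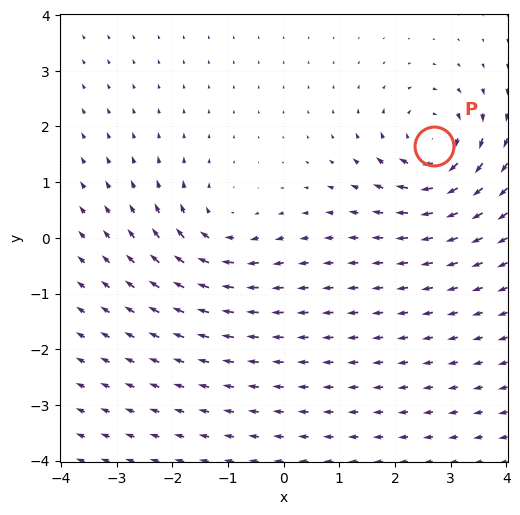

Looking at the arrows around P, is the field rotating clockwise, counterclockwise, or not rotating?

clockwise

Near P at (2.7, 1.7) the arrows circulate clockwise. The curl (z-component) there is about -5; negative curl means clockwise rotation.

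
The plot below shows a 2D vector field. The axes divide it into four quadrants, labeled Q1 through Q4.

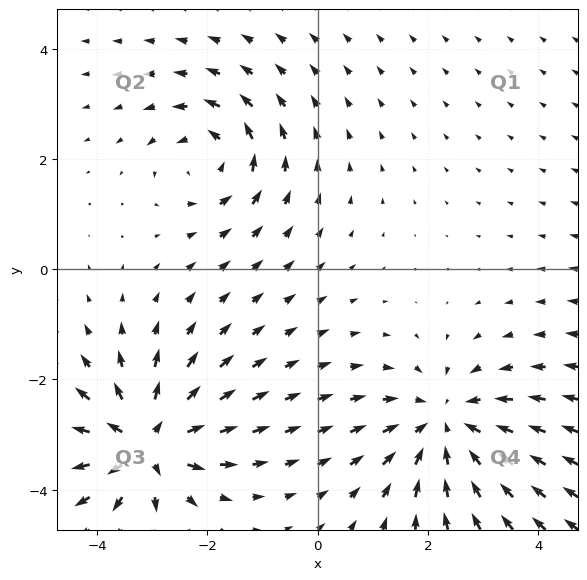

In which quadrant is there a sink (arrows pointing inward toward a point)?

Q4

The sink sits at approximately (2.3, -2.8), which lies in quadrant Q4. The divergence there is about -3, negative as expected for a sink.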